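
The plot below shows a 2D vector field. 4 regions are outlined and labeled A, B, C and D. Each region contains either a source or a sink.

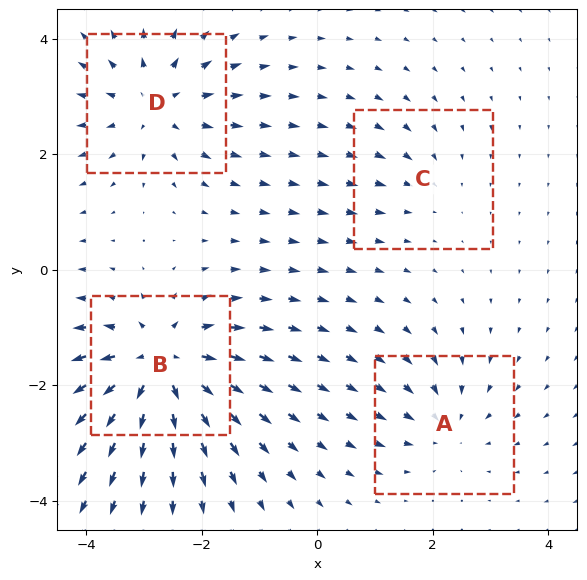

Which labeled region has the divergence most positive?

B

Divergence at each region's feature centre — A: about -4, B: about +8, C: about -2, D: about +5. Region B is most positive.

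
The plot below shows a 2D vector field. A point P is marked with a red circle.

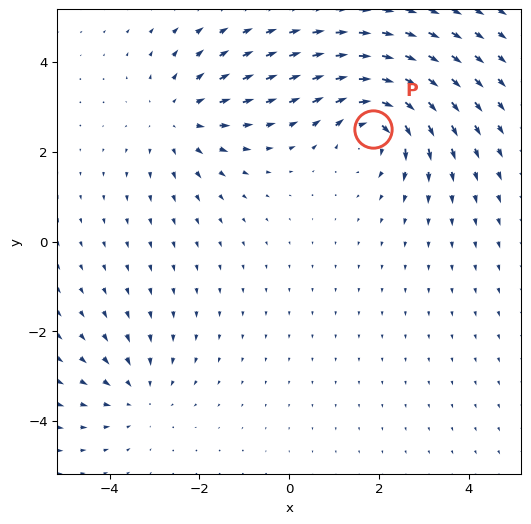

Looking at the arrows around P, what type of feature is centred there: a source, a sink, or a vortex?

vortex

At P (1.9, 2.5) the arrows circulate clockwise. Divergence ≈0, curl about -6 — near-zero divergence with nonzero curl is a vortex.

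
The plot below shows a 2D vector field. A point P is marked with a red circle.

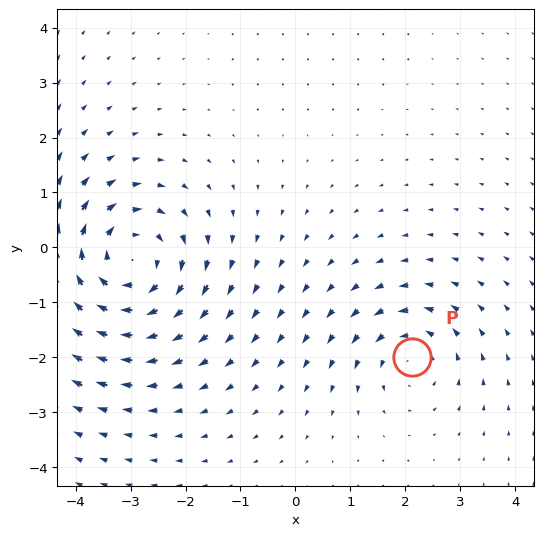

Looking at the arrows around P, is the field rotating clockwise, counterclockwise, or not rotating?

Near P at (2.1, -2.0) the arrows circulate counterclockwise. The curl (z-component) there is about +3; positive curl means counterclockwise rotation.

counterclockwise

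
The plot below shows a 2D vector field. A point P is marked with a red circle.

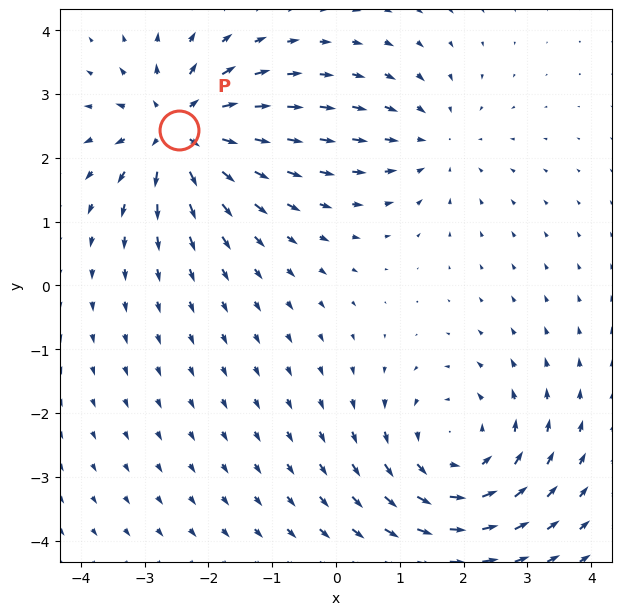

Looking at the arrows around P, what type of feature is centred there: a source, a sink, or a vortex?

At P (-2.5, 2.4) the arrows spread outward. Divergence about +5, curl ≈0 — positive divergence with near-zero curl is a source.

source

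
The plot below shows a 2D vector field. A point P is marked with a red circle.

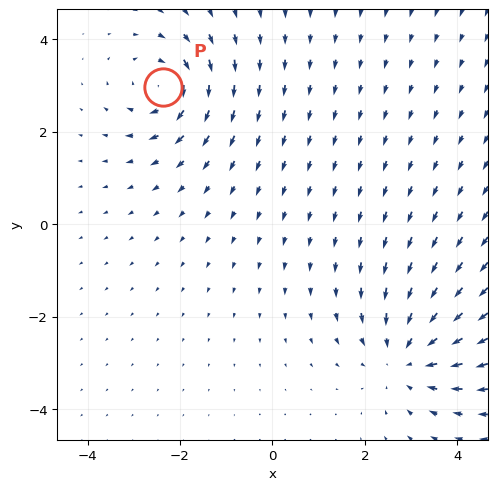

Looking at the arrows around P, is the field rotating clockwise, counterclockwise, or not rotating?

Near P at (-2.4, 3.0) the arrows circulate clockwise. The curl (z-component) there is about -4; negative curl means clockwise rotation.

clockwise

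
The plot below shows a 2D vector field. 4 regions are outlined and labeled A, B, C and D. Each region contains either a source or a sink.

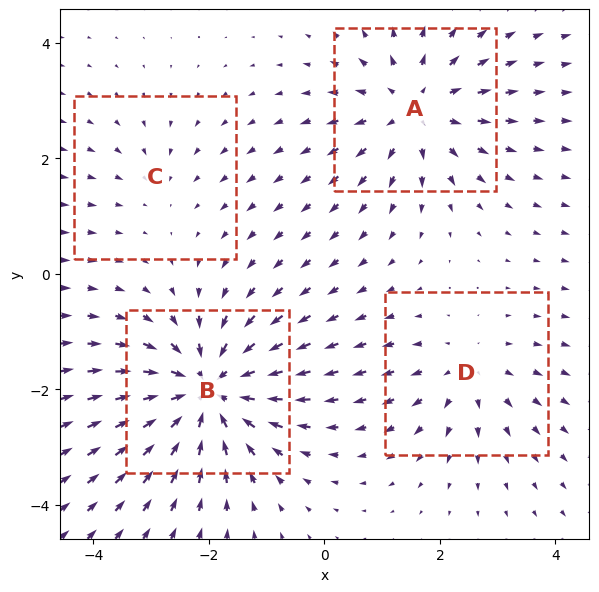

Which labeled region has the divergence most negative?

B

Divergence at each region's feature centre — A: about +5, B: about -7, C: about -2, D: about +3. Region B is most negative.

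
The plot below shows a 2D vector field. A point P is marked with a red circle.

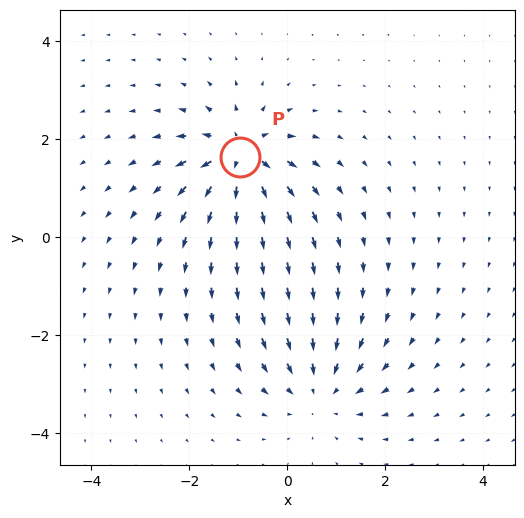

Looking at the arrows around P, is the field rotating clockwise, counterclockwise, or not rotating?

not rotating

Near P at (-1.0, 1.6) the arrows show no circulation. The curl there is ≈0.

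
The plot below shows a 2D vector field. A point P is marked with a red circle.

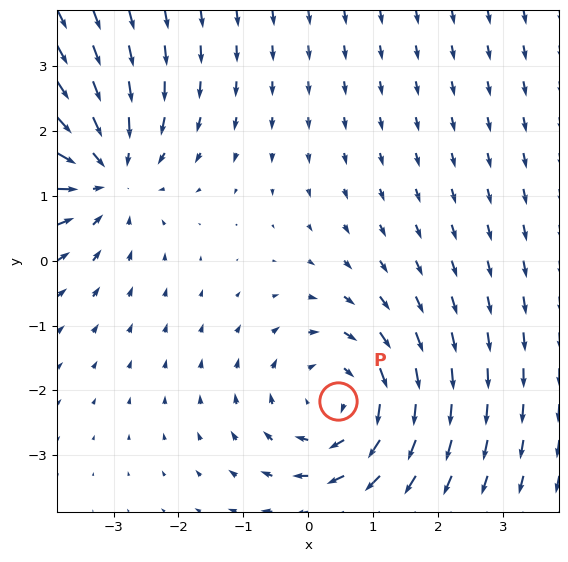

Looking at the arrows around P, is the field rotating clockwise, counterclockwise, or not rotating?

clockwise

Near P at (0.5, -2.2) the arrows circulate clockwise. The curl (z-component) there is about -3; negative curl means clockwise rotation.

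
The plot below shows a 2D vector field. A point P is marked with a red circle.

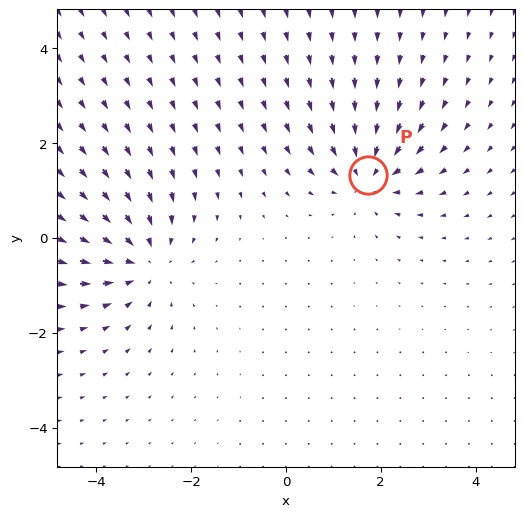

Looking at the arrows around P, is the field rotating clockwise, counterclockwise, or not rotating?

not rotating

Near P at (1.7, 1.3) the arrows show no circulation. The curl there is ≈0.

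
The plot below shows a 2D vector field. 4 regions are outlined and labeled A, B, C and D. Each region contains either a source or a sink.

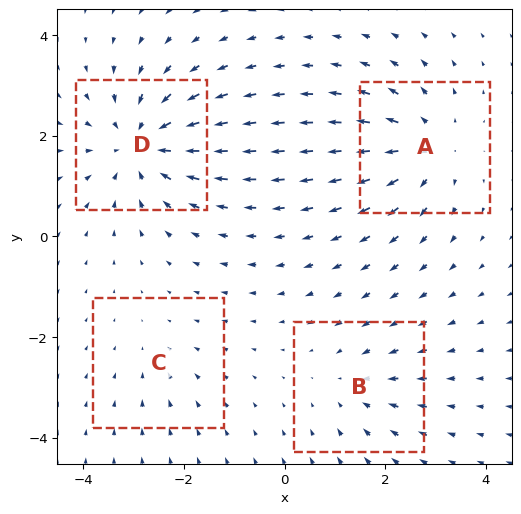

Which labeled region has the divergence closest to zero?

C

Divergence at each region's feature centre — A: about +5, B: about -3, C: about -2, D: about -6. Region C is closest to zero.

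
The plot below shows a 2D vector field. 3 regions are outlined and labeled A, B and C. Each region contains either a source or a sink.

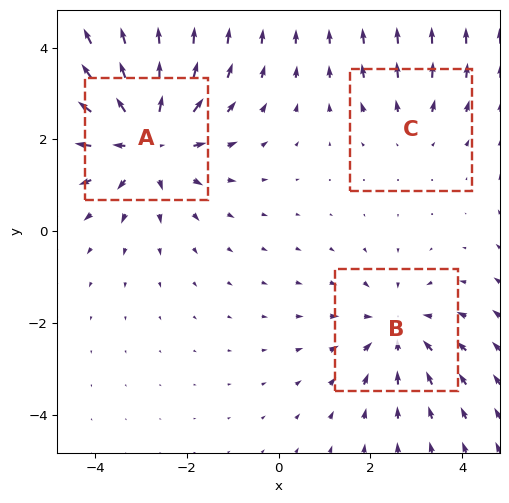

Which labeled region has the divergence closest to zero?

Divergence at each region's feature centre — A: about +4, B: about -3, C: about +2. Region C is closest to zero.

C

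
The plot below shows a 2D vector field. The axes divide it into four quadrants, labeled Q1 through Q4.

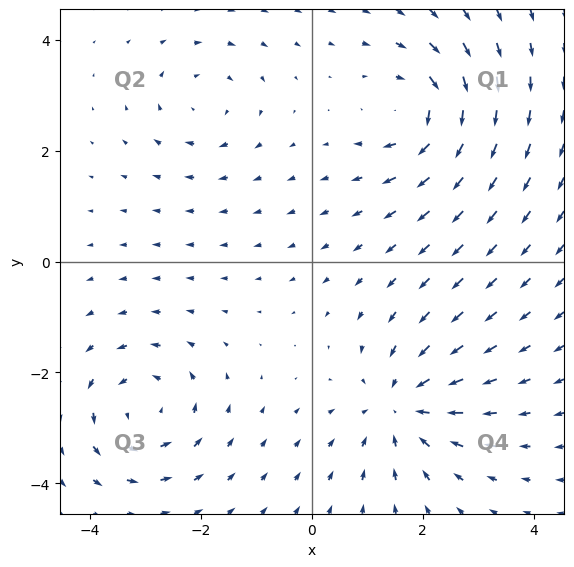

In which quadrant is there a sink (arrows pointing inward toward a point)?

The sink sits at approximately (1.6, -2.6), which lies in quadrant Q4. The divergence there is about -4, negative as expected for a sink.

Q4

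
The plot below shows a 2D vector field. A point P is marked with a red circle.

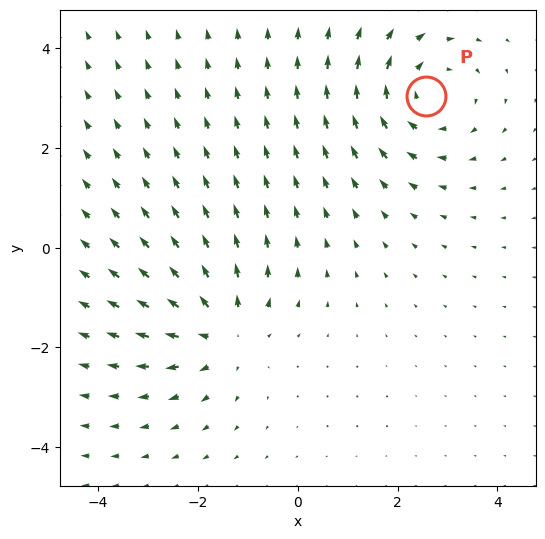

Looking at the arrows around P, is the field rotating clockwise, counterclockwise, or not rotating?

Near P at (2.6, 3.0) the arrows circulate clockwise. The curl (z-component) there is about -3; negative curl means clockwise rotation.

clockwise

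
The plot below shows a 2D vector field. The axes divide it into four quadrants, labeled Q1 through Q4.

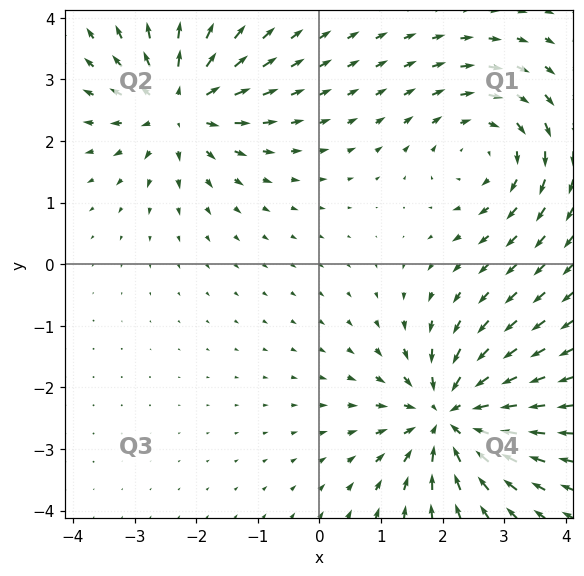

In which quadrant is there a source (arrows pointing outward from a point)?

The source sits at approximately (-2.3, 2.6), which lies in quadrant Q2. The divergence there is about +5, positive as expected for a source.

Q2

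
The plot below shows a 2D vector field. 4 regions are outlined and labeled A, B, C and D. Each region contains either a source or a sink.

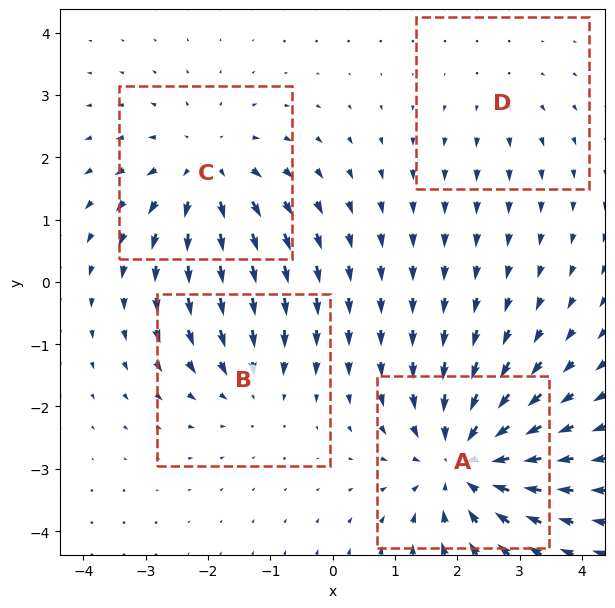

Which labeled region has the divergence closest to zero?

Divergence at each region's feature centre — A: about -6, B: about -3, C: about +4, D: about +2. Region D is closest to zero.

D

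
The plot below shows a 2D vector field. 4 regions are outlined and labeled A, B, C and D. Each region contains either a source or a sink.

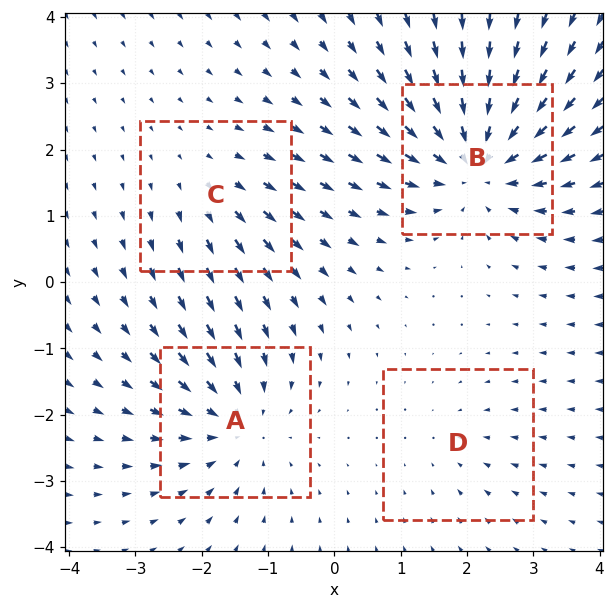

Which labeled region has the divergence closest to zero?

D

Divergence at each region's feature centre — A: about -5, B: about -7, C: about +3, D: about -2. Region D is closest to zero.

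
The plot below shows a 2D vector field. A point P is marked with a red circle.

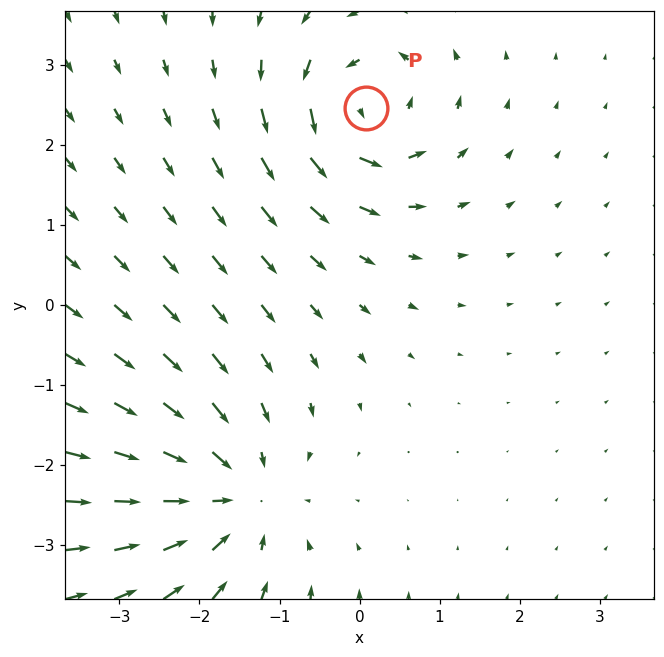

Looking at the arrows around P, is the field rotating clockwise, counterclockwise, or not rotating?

Near P at (0.1, 2.5) the arrows circulate counterclockwise. The curl (z-component) there is about +5; positive curl means counterclockwise rotation.

counterclockwise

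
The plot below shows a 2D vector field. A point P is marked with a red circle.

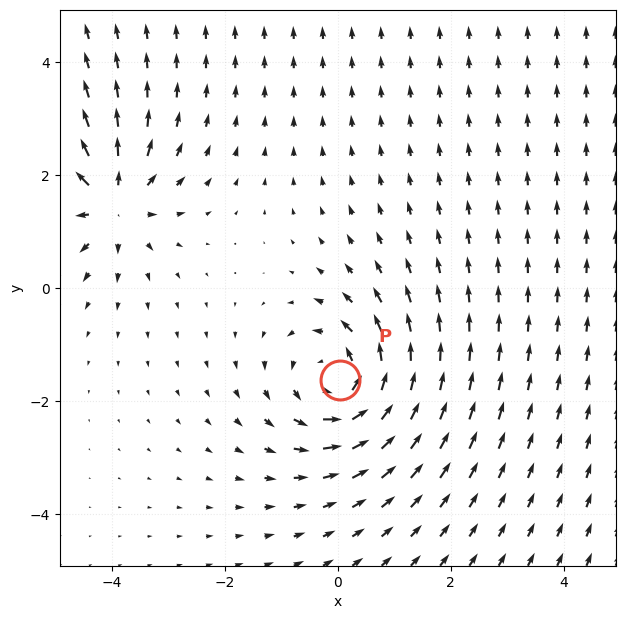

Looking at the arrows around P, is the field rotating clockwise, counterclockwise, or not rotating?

Near P at (0.0, -1.6) the arrows circulate counterclockwise. The curl (z-component) there is about +4; positive curl means counterclockwise rotation.

counterclockwise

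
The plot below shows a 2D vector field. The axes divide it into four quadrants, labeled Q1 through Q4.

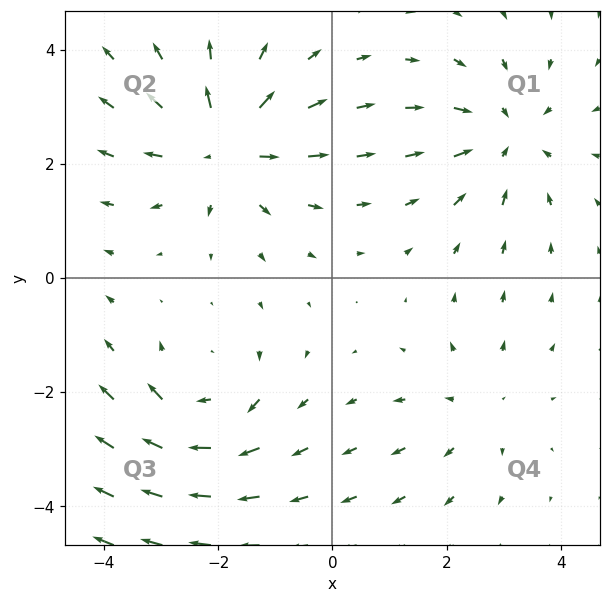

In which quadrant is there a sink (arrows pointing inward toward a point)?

The sink sits at approximately (3.0, 2.5), which lies in quadrant Q1. The divergence there is about -3, negative as expected for a sink.

Q1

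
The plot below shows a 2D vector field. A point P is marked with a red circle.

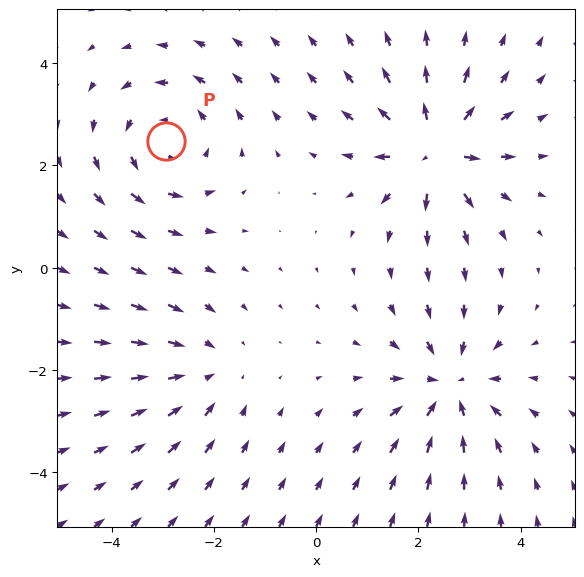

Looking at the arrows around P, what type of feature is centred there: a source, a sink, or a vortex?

vortex

At P (-2.9, 2.5) the arrows circulate counterclockwise. Divergence ≈0, curl about +4 — near-zero divergence with nonzero curl is a vortex.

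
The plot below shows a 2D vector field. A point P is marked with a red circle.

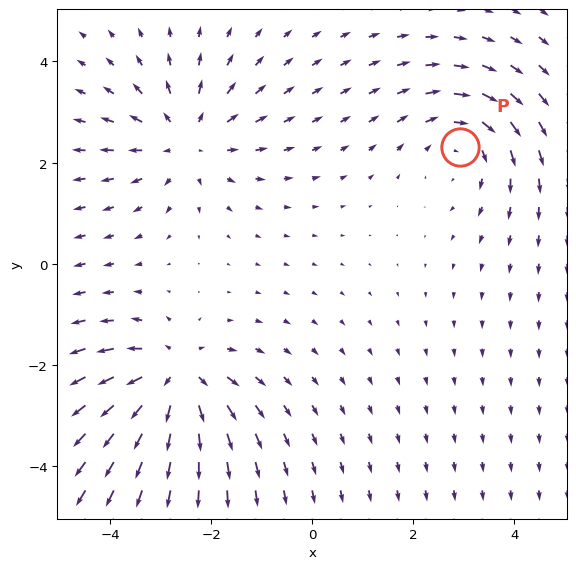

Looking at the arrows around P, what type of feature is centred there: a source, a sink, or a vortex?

vortex

At P (2.9, 2.3) the arrows circulate clockwise. Divergence ≈0, curl about -3 — near-zero divergence with nonzero curl is a vortex.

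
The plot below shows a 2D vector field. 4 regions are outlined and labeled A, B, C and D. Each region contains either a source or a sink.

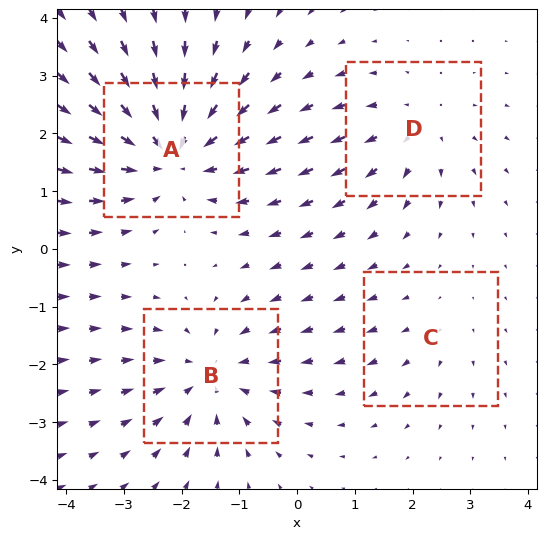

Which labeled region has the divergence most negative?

Divergence at each region's feature centre — A: about -6, B: about -4, C: about +2, D: about +3. Region A is most negative.

A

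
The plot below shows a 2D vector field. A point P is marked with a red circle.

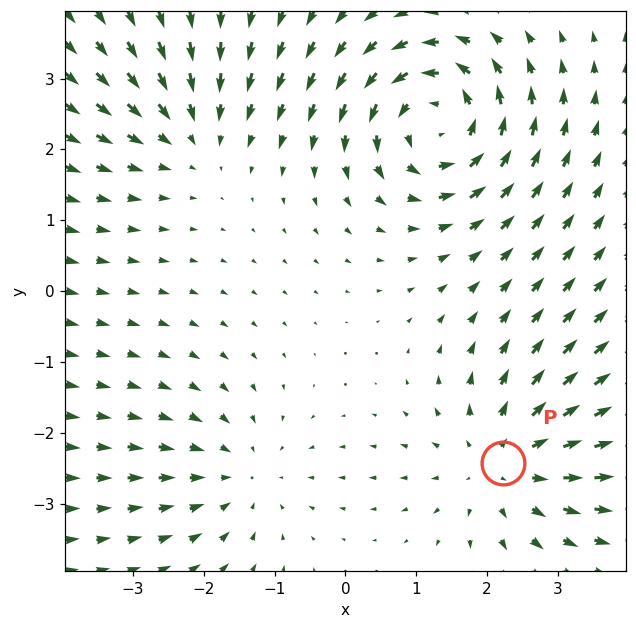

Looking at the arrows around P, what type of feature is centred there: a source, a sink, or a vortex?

source

At P (2.2, -2.4) the arrows spread outward. Divergence about +4, curl ≈0 — positive divergence with near-zero curl is a source.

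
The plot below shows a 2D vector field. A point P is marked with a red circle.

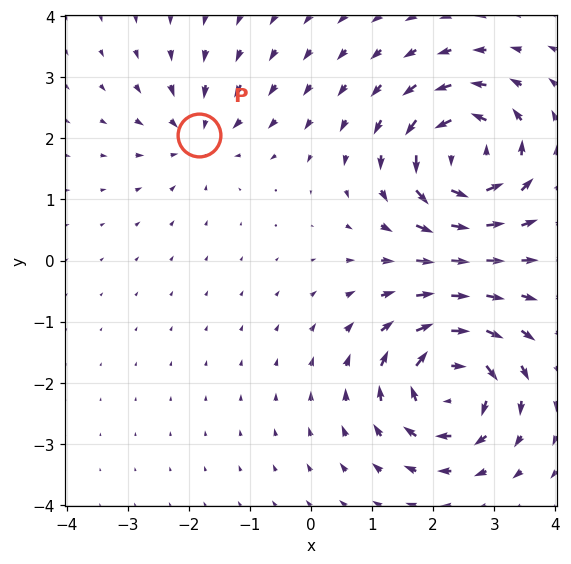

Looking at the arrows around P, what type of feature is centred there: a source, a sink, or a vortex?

At P (-1.8, 2.1) the arrows converge inward. Divergence about -3, curl ≈0 — negative divergence with near-zero curl is a sink.

sink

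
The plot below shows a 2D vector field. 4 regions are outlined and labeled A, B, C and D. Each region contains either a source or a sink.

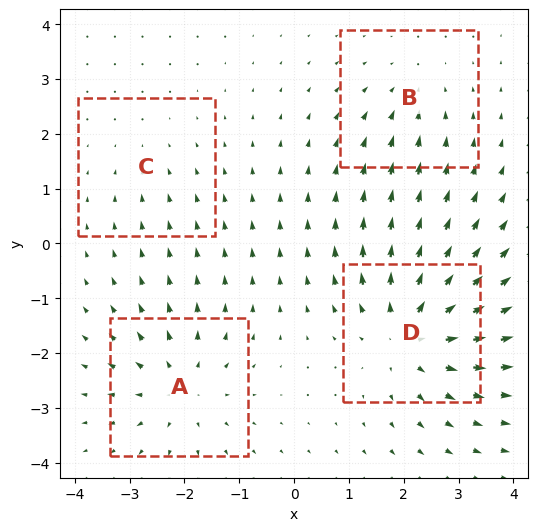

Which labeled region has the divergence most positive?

D

Divergence at each region's feature centre — A: about +5, B: about -3, C: about -2, D: about +7. Region D is most positive.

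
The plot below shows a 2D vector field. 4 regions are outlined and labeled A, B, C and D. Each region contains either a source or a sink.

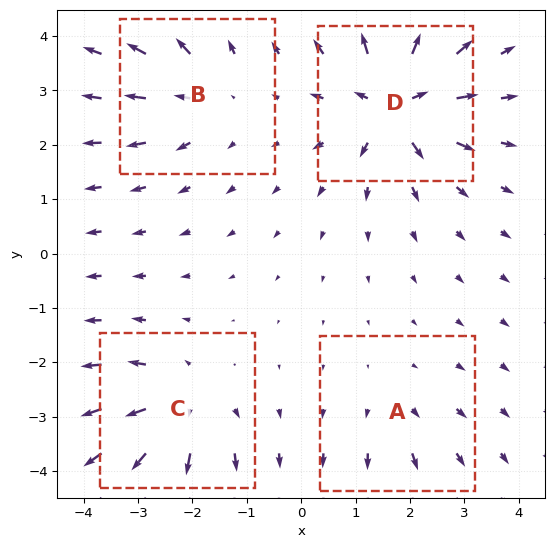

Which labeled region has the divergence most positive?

Divergence at each region's feature centre — A: about +3, B: about +4, C: about +6, D: about +8. Region D is most positive.

D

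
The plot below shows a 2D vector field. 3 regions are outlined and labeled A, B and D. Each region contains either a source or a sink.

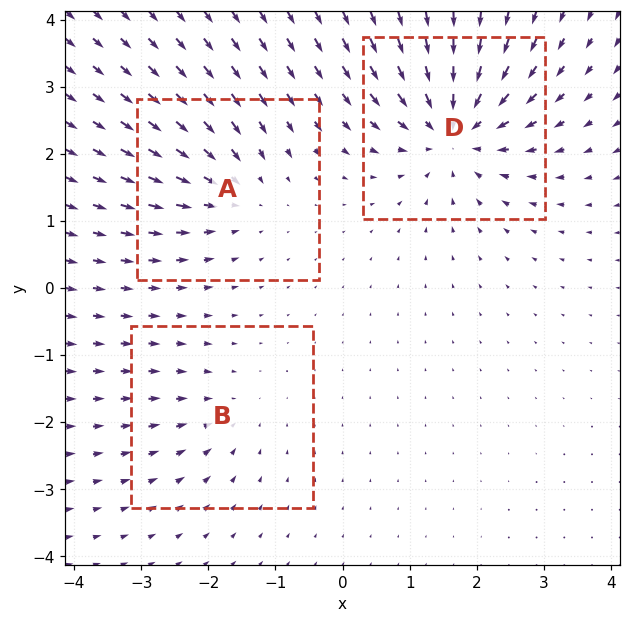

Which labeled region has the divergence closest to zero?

B

Divergence at each region's feature centre — A: about -3, B: about -2, D: about -6. Region B is closest to zero.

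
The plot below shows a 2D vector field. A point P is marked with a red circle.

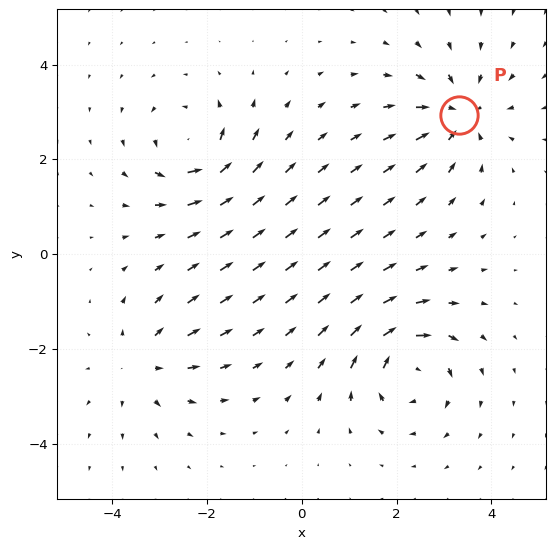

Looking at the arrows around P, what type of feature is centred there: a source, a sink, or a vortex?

At P (3.3, 2.9) the arrows converge inward. Divergence about -5, curl ≈0 — negative divergence with near-zero curl is a sink.

sink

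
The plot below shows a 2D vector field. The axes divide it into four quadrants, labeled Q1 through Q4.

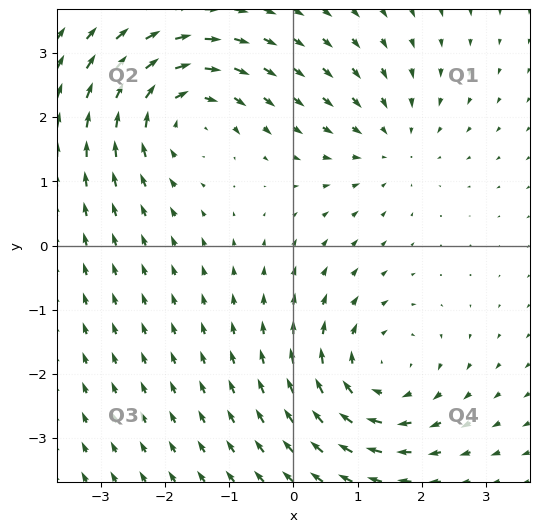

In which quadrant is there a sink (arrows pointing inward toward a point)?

The sink sits at approximately (1.5, 1.6), which lies in quadrant Q1. The divergence there is about -2, negative as expected for a sink.

Q1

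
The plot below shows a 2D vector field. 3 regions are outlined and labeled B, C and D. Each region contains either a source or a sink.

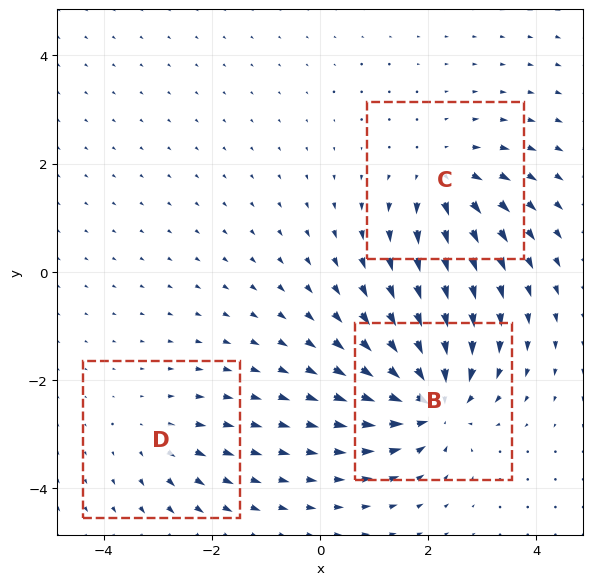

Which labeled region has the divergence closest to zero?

D

Divergence at each region's feature centre — B: about -6, C: about +4, D: about +2. Region D is closest to zero.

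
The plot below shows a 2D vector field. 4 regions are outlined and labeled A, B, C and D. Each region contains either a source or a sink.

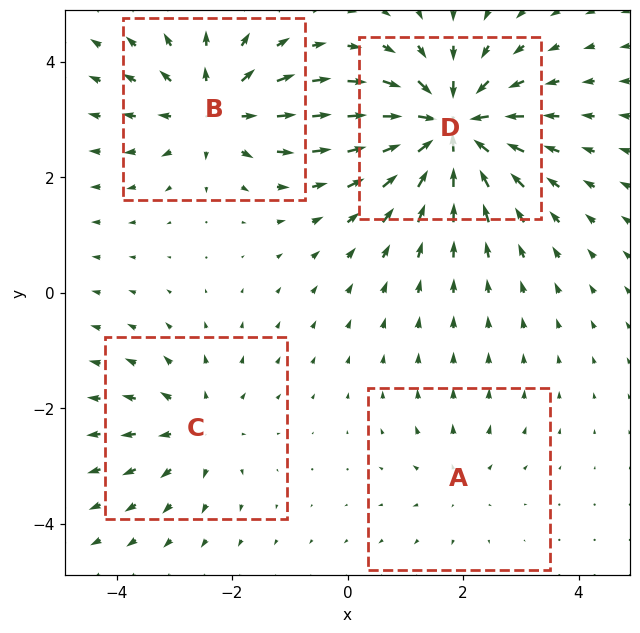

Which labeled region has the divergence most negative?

Divergence at each region's feature centre — A: about +2, B: about +5, C: about +4, D: about -8. Region D is most negative.

D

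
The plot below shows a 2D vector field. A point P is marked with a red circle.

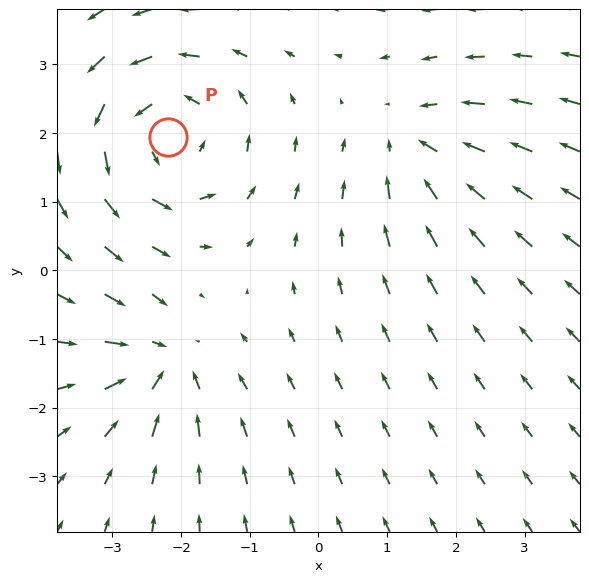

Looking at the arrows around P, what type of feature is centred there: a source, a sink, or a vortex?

vortex

At P (-2.2, 1.9) the arrows circulate counterclockwise. Divergence ≈0, curl about +5 — near-zero divergence with nonzero curl is a vortex.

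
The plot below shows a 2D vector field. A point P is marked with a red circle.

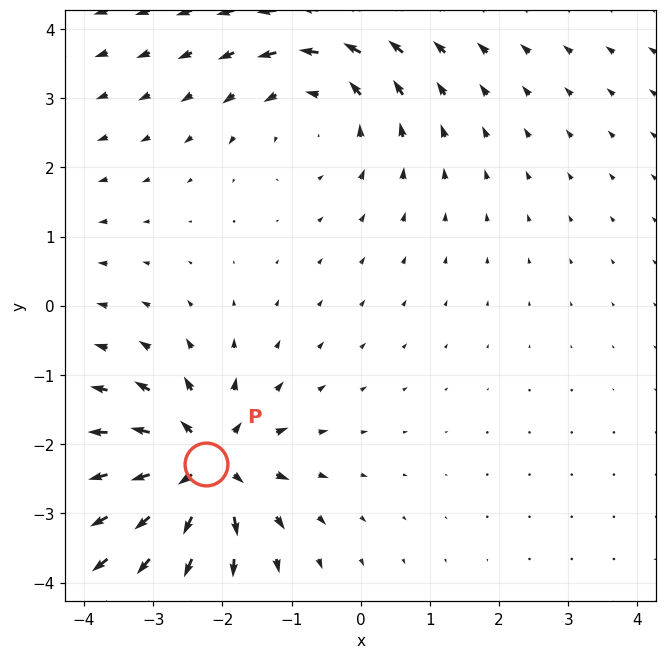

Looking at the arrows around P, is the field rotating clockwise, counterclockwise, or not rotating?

Near P at (-2.2, -2.3) the arrows show no circulation. The curl there is ≈0.

not rotating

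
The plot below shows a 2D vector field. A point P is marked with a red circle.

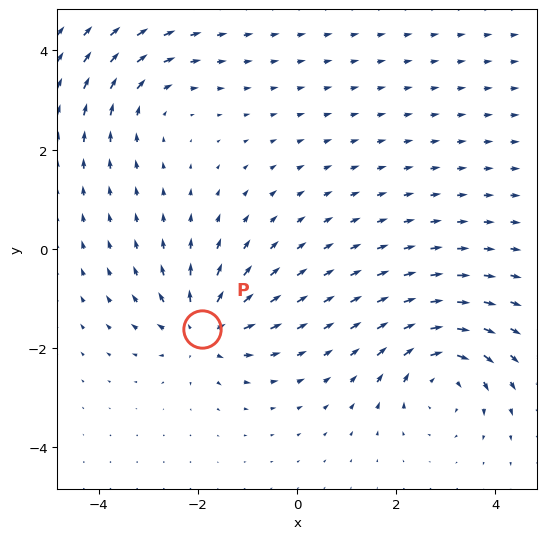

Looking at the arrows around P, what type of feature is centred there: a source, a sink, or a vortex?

At P (-1.9, -1.6) the arrows spread outward. Divergence about +5, curl ≈0 — positive divergence with near-zero curl is a source.

source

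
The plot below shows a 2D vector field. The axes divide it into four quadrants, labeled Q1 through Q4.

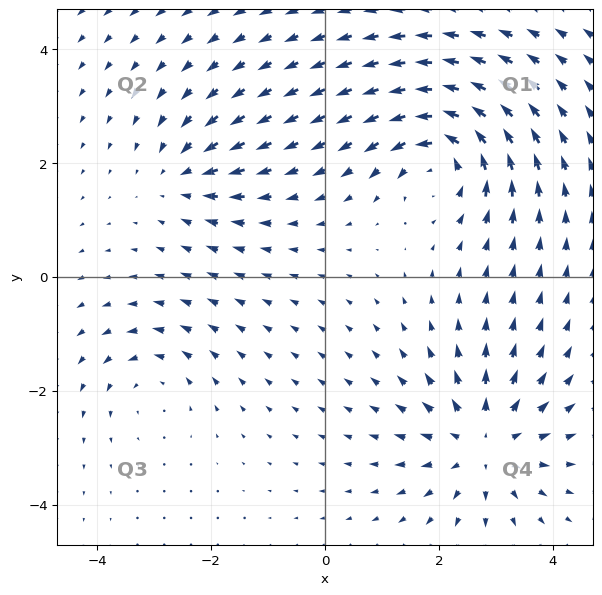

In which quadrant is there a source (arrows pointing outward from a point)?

The source sits at approximately (2.8, -2.9), which lies in quadrant Q4. The divergence there is about +5, positive as expected for a source.

Q4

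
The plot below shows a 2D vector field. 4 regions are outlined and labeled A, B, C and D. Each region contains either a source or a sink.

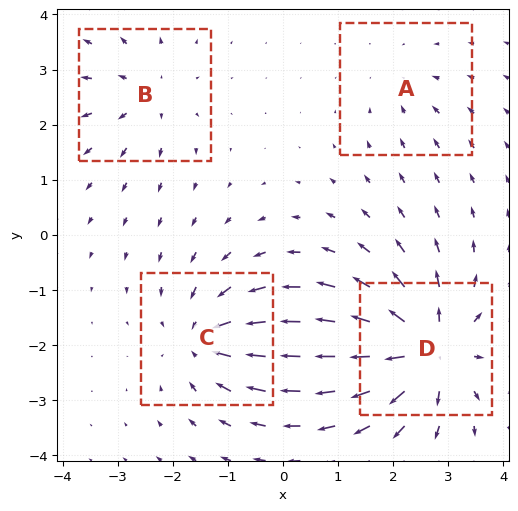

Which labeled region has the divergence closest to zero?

Divergence at each region's feature centre — A: about -2, B: about +4, C: about -6, D: about +8. Region A is closest to zero.

A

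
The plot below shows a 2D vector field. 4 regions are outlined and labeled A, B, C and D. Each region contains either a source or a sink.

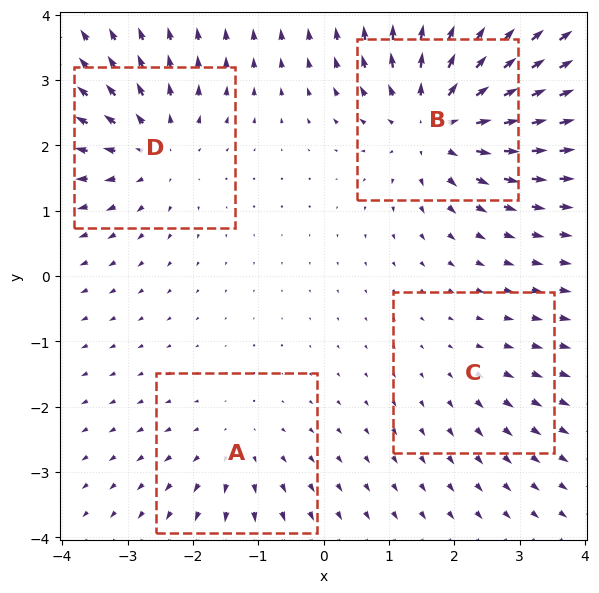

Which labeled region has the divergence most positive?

Divergence at each region's feature centre — A: about +3, B: about +7, C: about +2, D: about +5. Region B is most positive.

B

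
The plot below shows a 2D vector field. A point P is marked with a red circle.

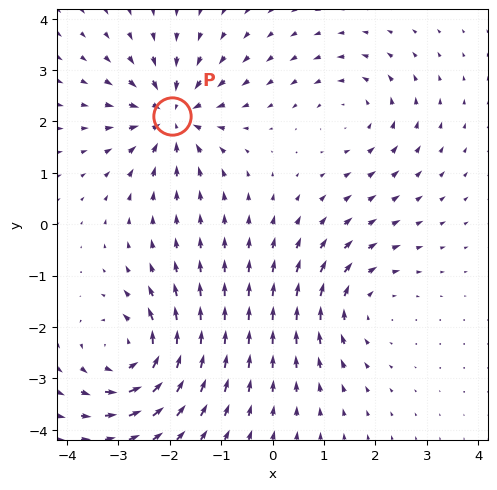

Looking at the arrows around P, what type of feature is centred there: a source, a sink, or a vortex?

sink

At P (-2.0, 2.1) the arrows converge inward. Divergence about -6, curl ≈0 — negative divergence with near-zero curl is a sink.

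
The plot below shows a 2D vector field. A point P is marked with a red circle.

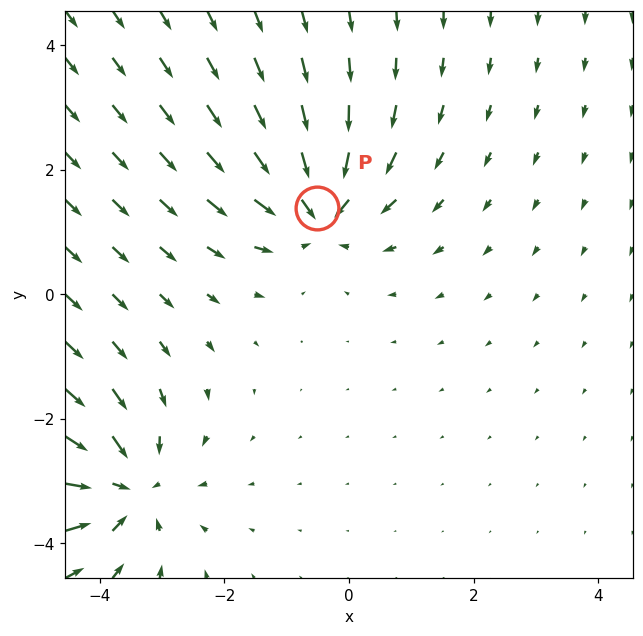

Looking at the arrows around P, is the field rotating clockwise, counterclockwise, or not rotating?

Near P at (-0.5, 1.4) the arrows show no circulation. The curl there is ≈0.

not rotating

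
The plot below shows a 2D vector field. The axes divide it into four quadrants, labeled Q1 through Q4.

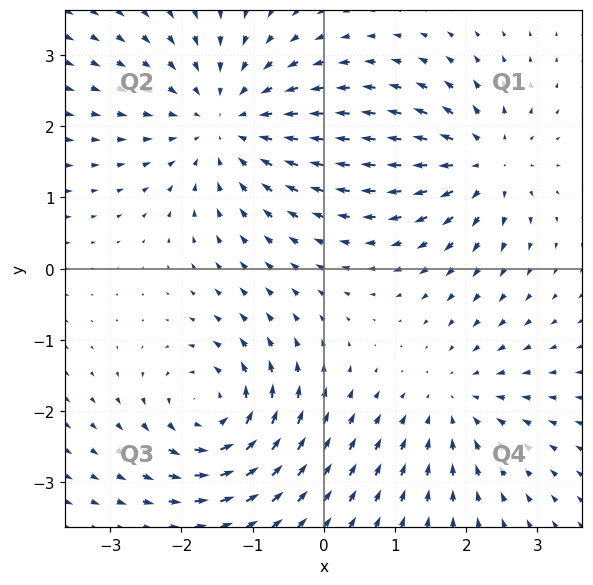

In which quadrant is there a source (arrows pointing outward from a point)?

The source sits at approximately (2.2, 1.5), which lies in quadrant Q1. The divergence there is about +5, positive as expected for a source.

Q1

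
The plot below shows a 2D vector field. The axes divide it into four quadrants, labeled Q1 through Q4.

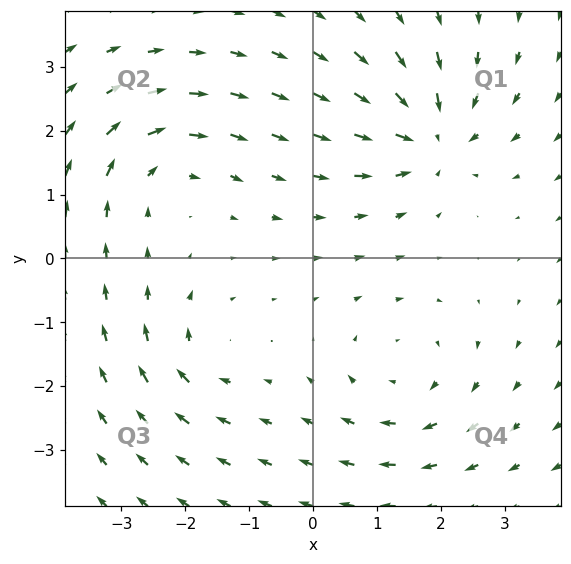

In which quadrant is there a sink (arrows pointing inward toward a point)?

The sink sits at approximately (1.8, 1.9), which lies in quadrant Q1. The divergence there is about -6, negative as expected for a sink.

Q1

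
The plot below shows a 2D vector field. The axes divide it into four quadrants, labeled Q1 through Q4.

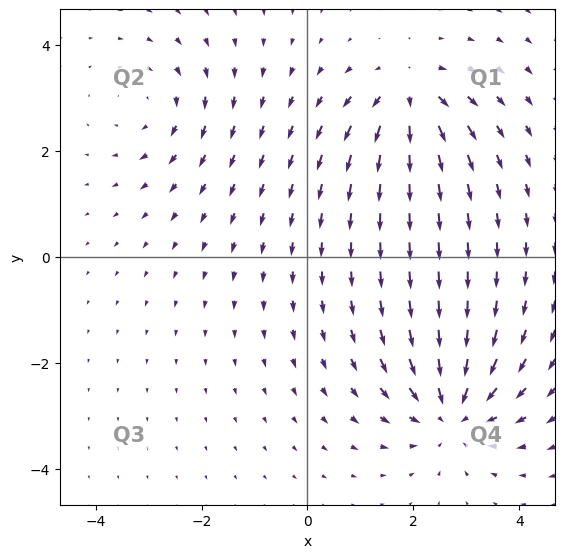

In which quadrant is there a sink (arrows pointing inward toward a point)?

Q4

The sink sits at approximately (2.7, -2.9), which lies in quadrant Q4. The divergence there is about -4, negative as expected for a sink.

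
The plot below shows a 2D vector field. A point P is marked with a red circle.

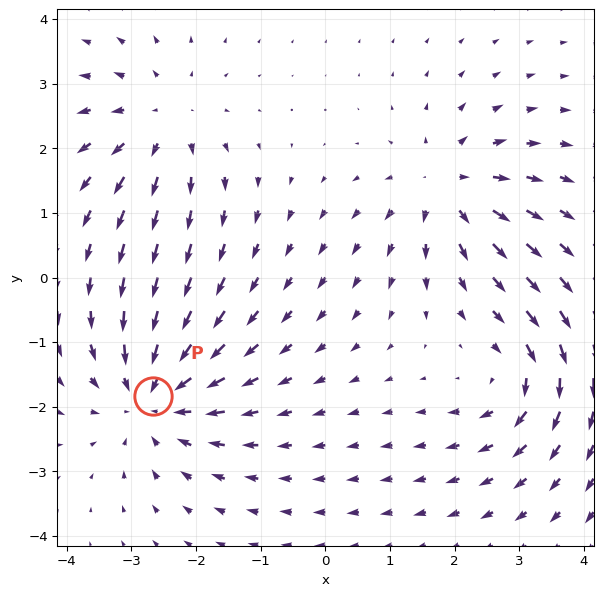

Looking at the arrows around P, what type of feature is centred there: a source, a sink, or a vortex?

At P (-2.7, -1.8) the arrows converge inward. Divergence about -5, curl ≈0 — negative divergence with near-zero curl is a sink.

sink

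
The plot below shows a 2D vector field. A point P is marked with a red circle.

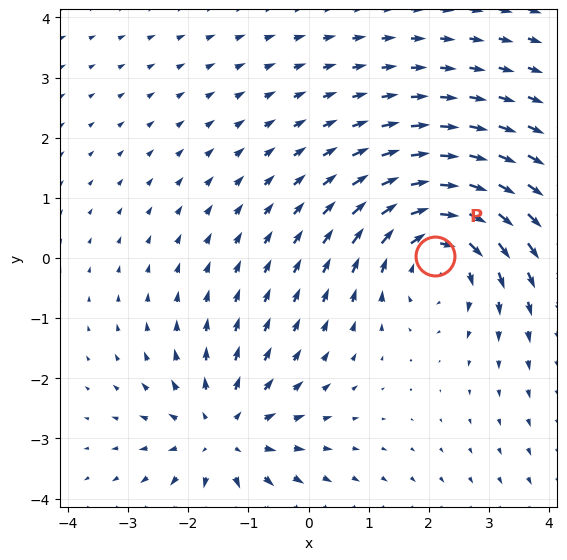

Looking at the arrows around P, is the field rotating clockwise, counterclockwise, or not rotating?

Near P at (2.1, 0.0) the arrows circulate clockwise. The curl (z-component) there is about -5; negative curl means clockwise rotation.

clockwise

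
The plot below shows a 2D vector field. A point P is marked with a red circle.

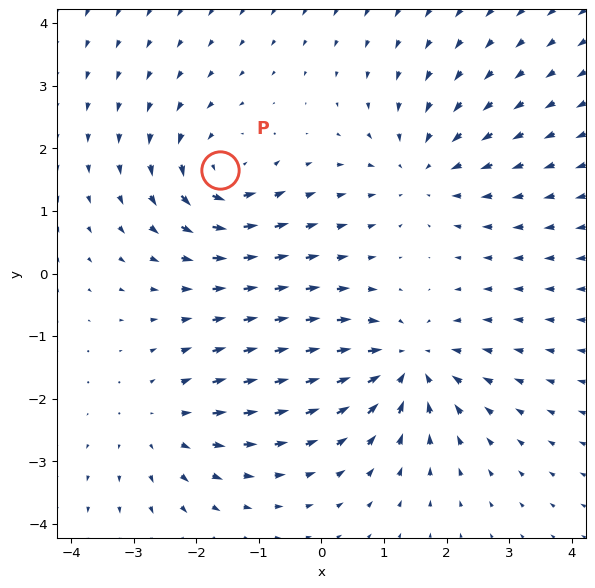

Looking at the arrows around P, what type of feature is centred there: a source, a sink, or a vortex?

At P (-1.6, 1.7) the arrows circulate counterclockwise. Divergence ≈0, curl about +4 — near-zero divergence with nonzero curl is a vortex.

vortex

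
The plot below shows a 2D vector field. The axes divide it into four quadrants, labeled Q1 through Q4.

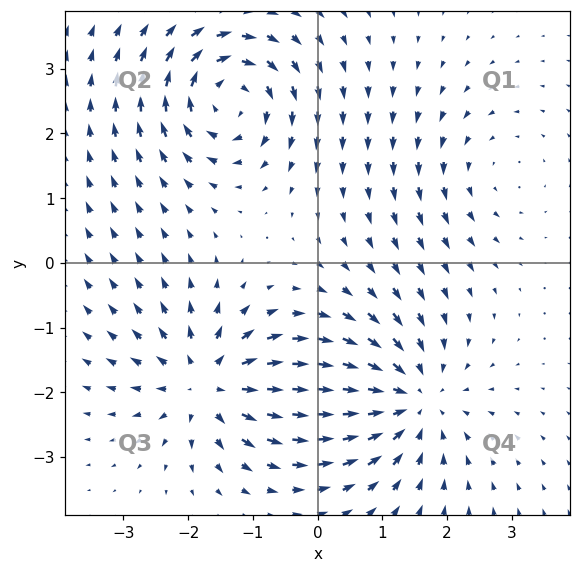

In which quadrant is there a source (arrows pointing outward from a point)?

Q3

The source sits at approximately (-1.7, -1.9), which lies in quadrant Q3. The divergence there is about +5, positive as expected for a source.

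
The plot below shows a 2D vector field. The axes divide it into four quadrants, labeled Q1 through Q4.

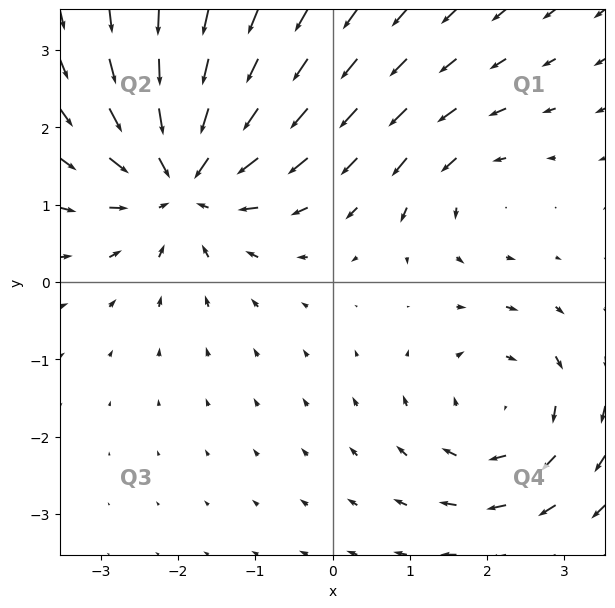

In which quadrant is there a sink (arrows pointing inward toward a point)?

The sink sits at approximately (-1.9, 1.3), which lies in quadrant Q2. The divergence there is about -5, negative as expected for a sink.

Q2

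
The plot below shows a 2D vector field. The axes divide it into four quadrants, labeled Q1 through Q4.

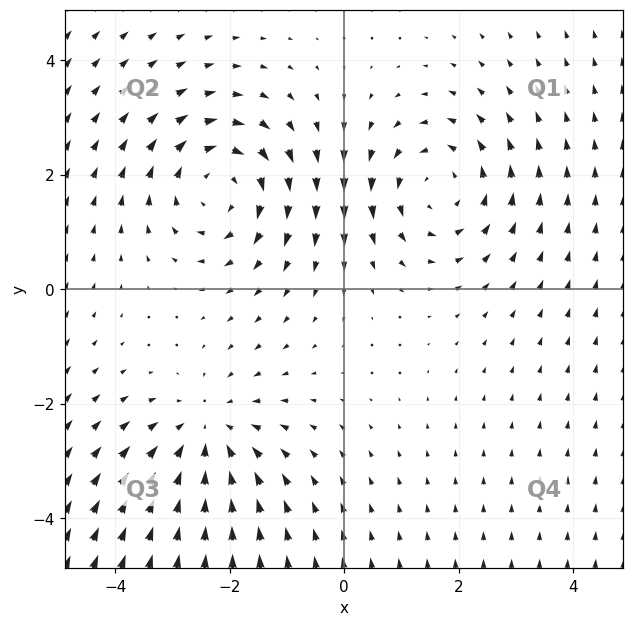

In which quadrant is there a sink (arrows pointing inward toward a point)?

Q3

The sink sits at approximately (-2.4, -2.5), which lies in quadrant Q3. The divergence there is about -3, negative as expected for a sink.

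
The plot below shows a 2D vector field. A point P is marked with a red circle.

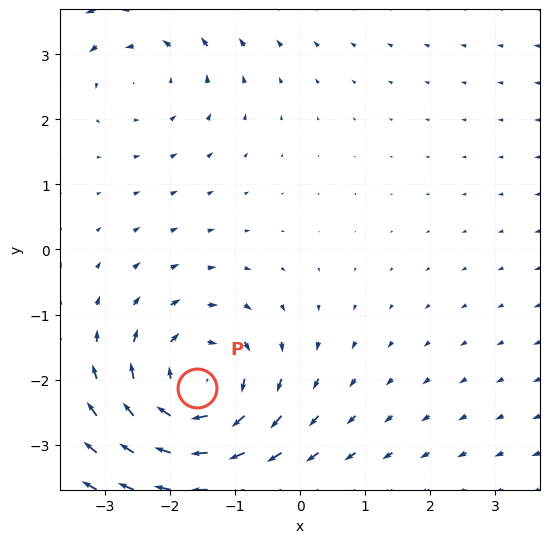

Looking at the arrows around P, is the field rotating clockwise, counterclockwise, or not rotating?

Near P at (-1.6, -2.1) the arrows circulate clockwise. The curl (z-component) there is about -5; negative curl means clockwise rotation.

clockwise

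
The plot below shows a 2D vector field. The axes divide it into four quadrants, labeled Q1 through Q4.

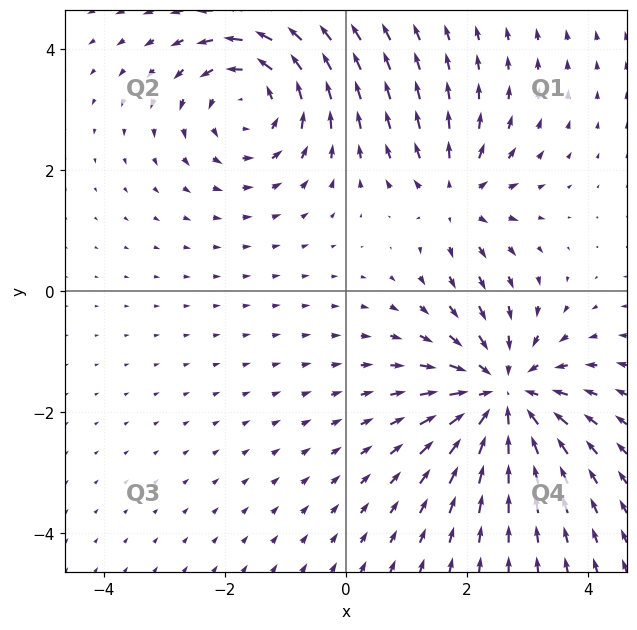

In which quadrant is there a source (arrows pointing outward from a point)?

The source sits at approximately (1.8, 1.6), which lies in quadrant Q1. The divergence there is about +4, positive as expected for a source.

Q1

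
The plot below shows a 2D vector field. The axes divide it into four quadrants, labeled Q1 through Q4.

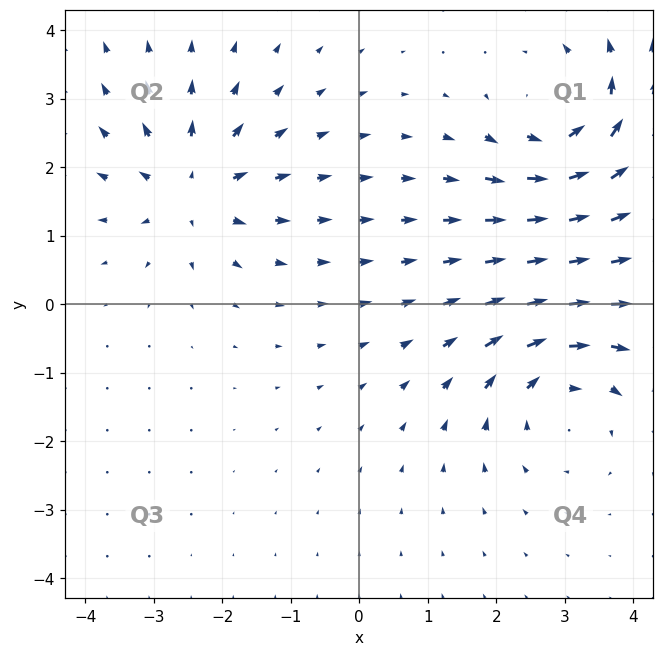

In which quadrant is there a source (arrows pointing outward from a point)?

Q2

The source sits at approximately (-2.4, 1.7), which lies in quadrant Q2. The divergence there is about +5, positive as expected for a source.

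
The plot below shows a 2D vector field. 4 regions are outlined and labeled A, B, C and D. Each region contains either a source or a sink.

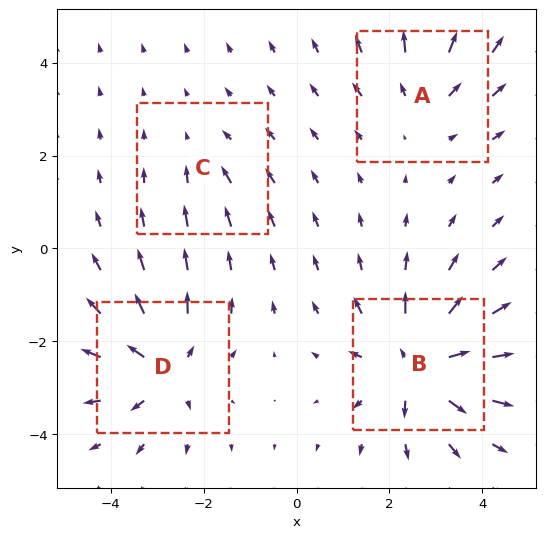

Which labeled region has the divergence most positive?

Divergence at each region's feature centre — A: about +3, B: about +7, C: about -2, D: about +6. Region B is most positive.

B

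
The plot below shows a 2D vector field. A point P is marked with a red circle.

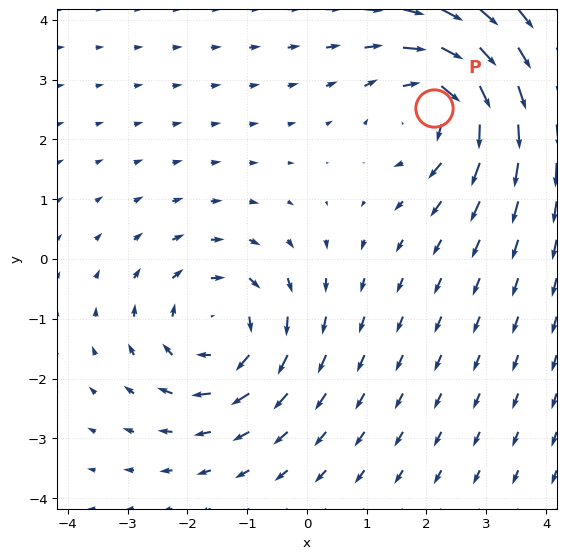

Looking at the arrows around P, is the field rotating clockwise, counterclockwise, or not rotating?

Near P at (2.1, 2.5) the arrows circulate clockwise. The curl (z-component) there is about -5; negative curl means clockwise rotation.

clockwise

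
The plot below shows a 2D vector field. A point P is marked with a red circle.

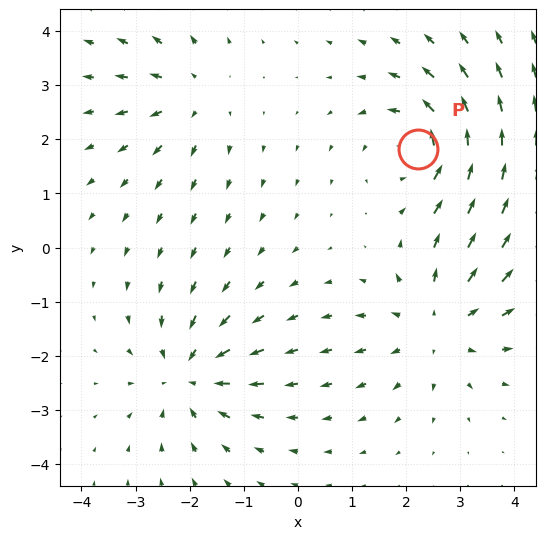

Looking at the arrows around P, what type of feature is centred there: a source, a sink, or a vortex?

At P (2.2, 1.8) the arrows circulate counterclockwise. Divergence ≈0, curl about +6 — near-zero divergence with nonzero curl is a vortex.

vortex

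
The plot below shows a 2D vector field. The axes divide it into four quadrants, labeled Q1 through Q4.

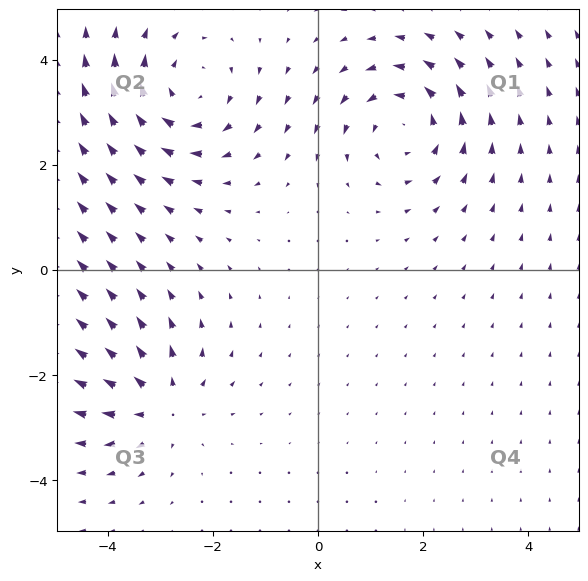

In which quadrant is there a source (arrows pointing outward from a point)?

Q3

The source sits at approximately (-3.0, -2.5), which lies in quadrant Q3. The divergence there is about +3, positive as expected for a source.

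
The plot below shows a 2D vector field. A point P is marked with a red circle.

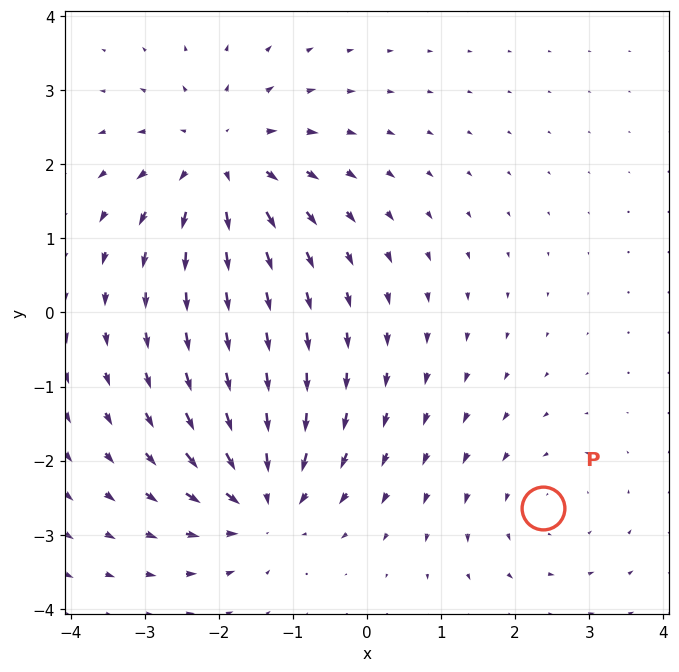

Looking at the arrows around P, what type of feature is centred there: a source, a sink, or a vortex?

At P (2.4, -2.6) the arrows circulate counterclockwise. Divergence ≈0, curl about +2 — near-zero divergence with nonzero curl is a vortex.

vortex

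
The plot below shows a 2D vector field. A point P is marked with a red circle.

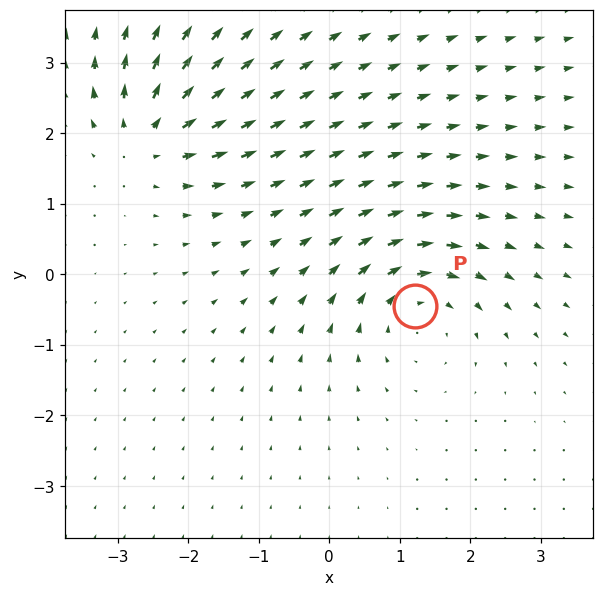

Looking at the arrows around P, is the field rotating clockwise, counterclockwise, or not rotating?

clockwise

Near P at (1.2, -0.4) the arrows circulate clockwise. The curl (z-component) there is about -4; negative curl means clockwise rotation.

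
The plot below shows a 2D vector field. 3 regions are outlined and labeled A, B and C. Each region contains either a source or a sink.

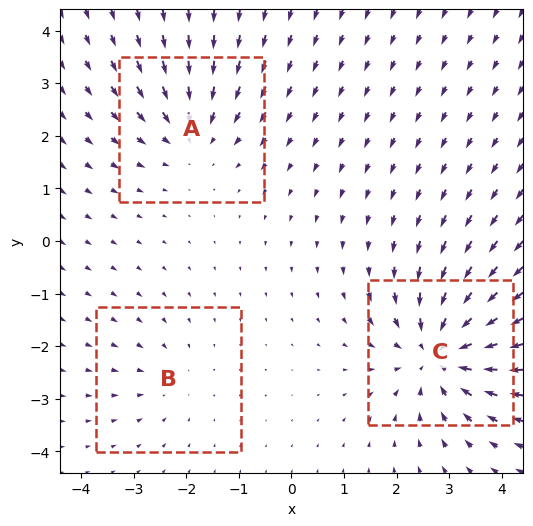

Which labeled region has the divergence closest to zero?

Divergence at each region's feature centre — A: about -3, B: about -2, C: about -5. Region B is closest to zero.

B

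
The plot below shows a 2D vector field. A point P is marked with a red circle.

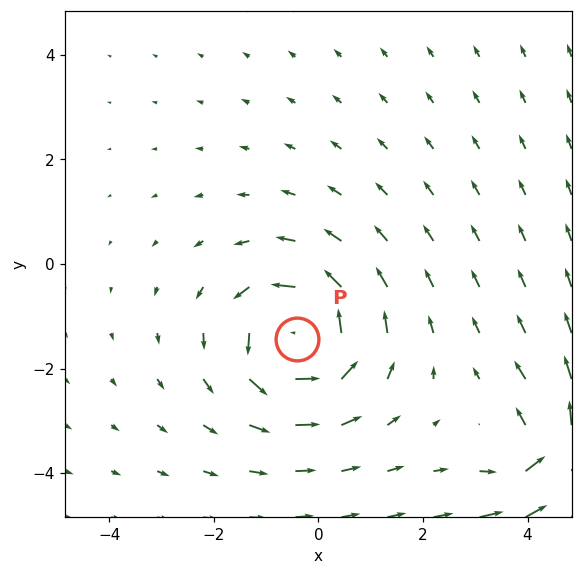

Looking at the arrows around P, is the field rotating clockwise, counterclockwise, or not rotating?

counterclockwise

Near P at (-0.4, -1.4) the arrows circulate counterclockwise. The curl (z-component) there is about +5; positive curl means counterclockwise rotation.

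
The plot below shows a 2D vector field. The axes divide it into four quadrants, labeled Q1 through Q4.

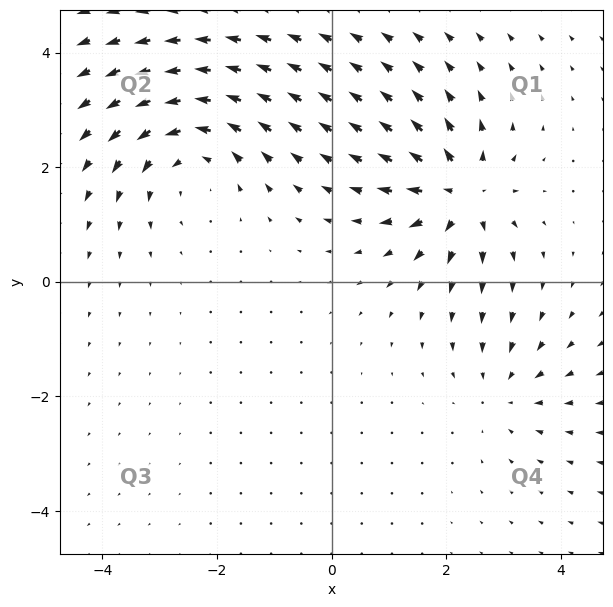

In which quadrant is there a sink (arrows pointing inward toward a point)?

The sink sits at approximately (3.0, -1.9), which lies in quadrant Q4. The divergence there is about -3, negative as expected for a sink.

Q4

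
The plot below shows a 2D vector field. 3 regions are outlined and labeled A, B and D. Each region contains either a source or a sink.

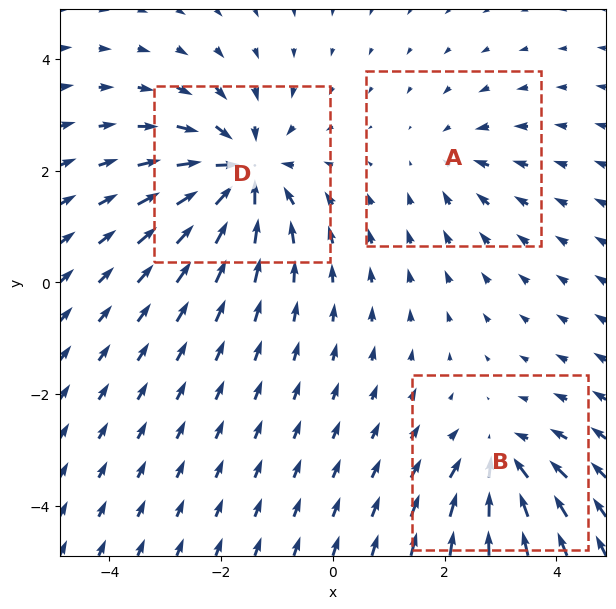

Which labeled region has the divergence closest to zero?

A

Divergence at each region's feature centre — A: about -2, B: about -4, D: about -5. Region A is closest to zero.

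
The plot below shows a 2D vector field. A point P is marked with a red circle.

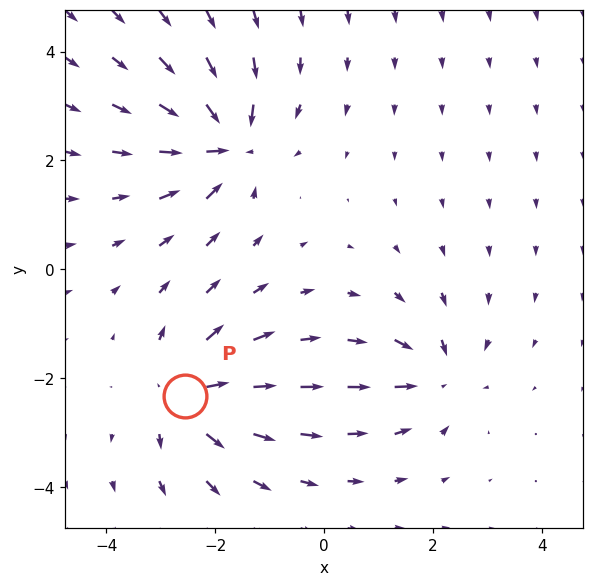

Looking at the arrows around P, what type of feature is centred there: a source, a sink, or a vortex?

source

At P (-2.6, -2.3) the arrows spread outward. Divergence about +5, curl ≈0 — positive divergence with near-zero curl is a source.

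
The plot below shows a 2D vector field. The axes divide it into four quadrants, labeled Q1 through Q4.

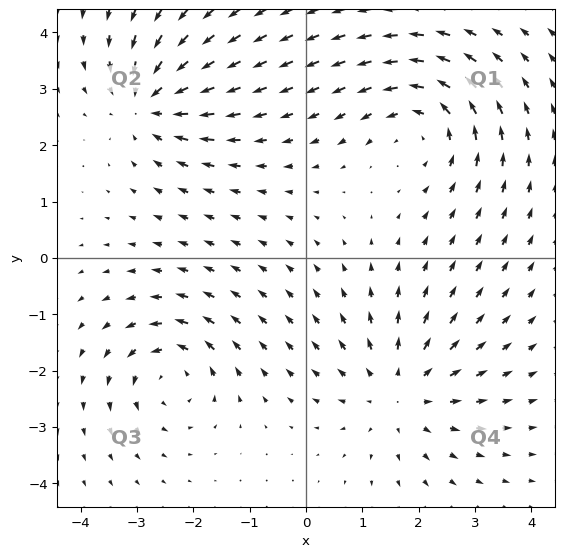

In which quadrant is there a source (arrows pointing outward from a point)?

The source sits at approximately (1.7, -2.4), which lies in quadrant Q4. The divergence there is about +4, positive as expected for a source.

Q4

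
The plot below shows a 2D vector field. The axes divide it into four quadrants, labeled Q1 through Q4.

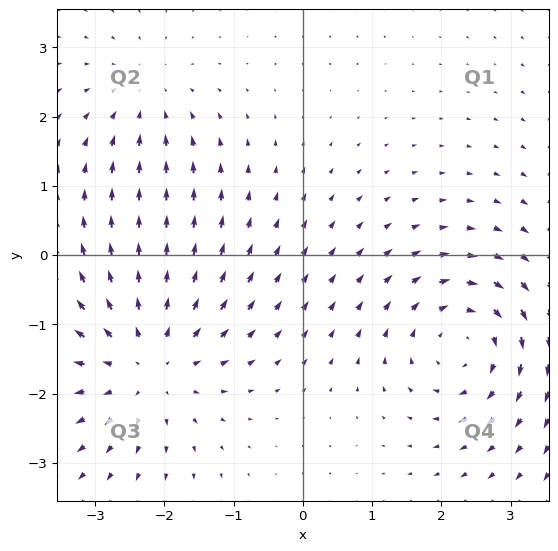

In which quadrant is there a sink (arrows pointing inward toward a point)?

Q2

The sink sits at approximately (-2.3, 2.3), which lies in quadrant Q2. The divergence there is about -3, negative as expected for a sink.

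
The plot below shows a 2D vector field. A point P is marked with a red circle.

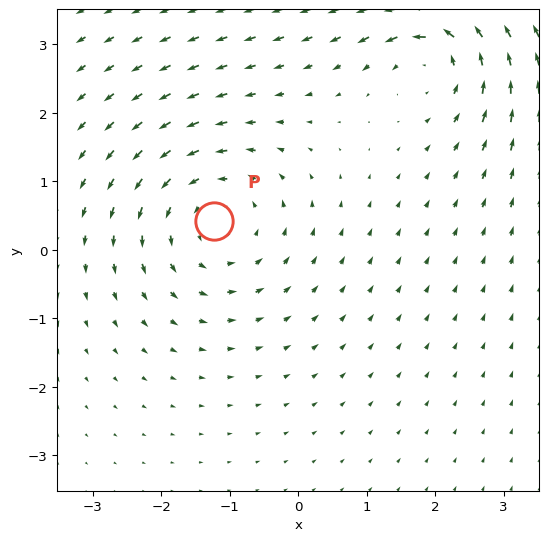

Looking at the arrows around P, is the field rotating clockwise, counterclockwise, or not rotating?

counterclockwise

Near P at (-1.2, 0.4) the arrows circulate counterclockwise. The curl (z-component) there is about +3; positive curl means counterclockwise rotation.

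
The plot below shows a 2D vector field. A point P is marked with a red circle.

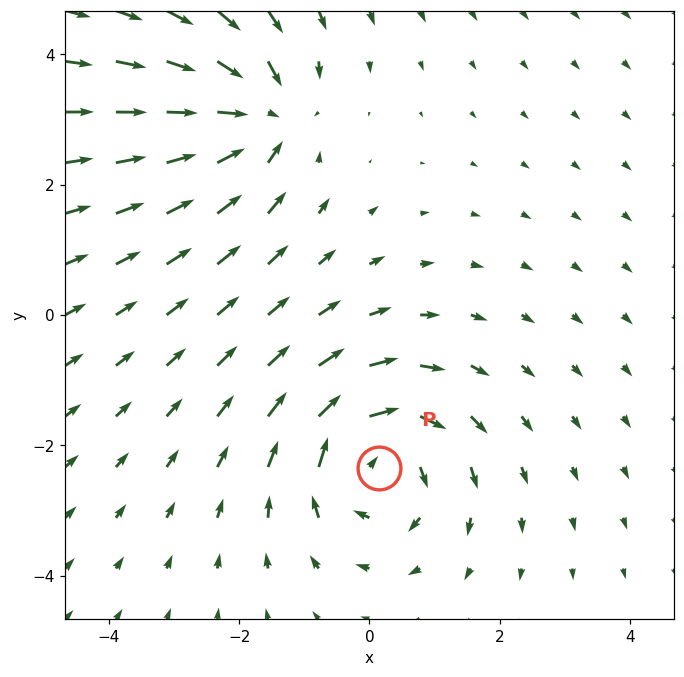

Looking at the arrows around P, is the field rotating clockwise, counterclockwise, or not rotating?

clockwise

Near P at (0.1, -2.3) the arrows circulate clockwise. The curl (z-component) there is about -4; negative curl means clockwise rotation.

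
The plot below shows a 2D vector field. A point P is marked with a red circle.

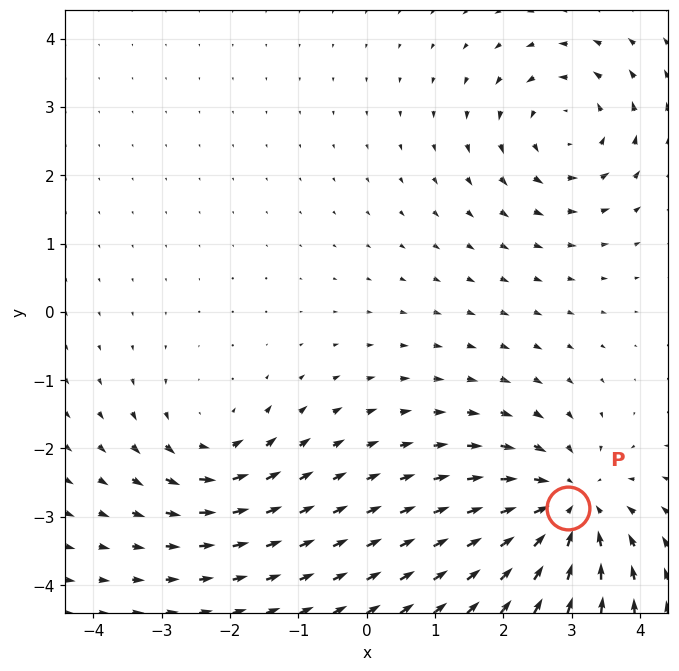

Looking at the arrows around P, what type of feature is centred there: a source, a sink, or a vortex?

At P (2.9, -2.9) the arrows converge inward. Divergence about -5, curl ≈0 — negative divergence with near-zero curl is a sink.

sink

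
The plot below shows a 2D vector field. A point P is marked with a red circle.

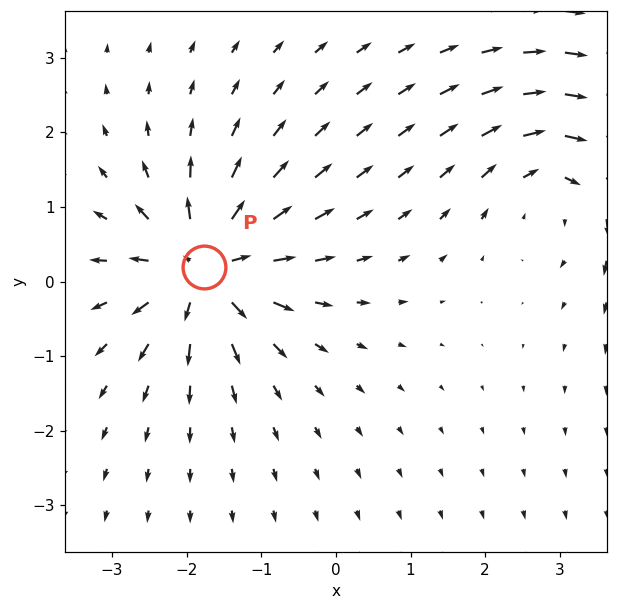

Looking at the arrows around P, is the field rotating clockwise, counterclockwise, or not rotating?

Near P at (-1.8, 0.2) the arrows show no circulation. The curl there is ≈0.

not rotating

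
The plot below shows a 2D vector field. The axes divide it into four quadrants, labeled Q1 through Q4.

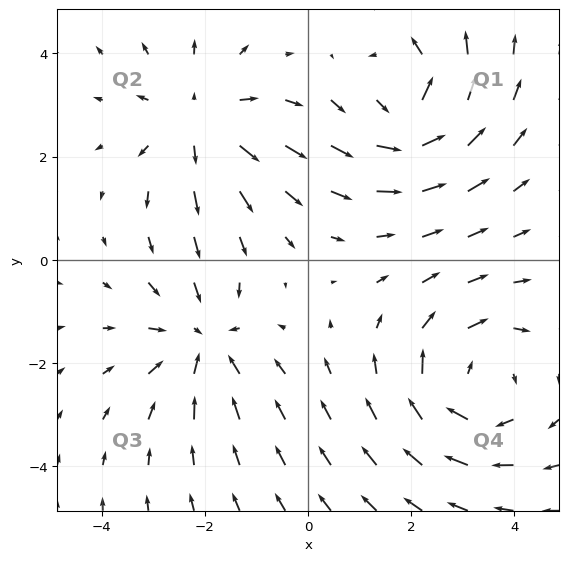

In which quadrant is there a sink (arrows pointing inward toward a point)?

The sink sits at approximately (-2.0, -1.6), which lies in quadrant Q3. The divergence there is about -4, negative as expected for a sink.

Q3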